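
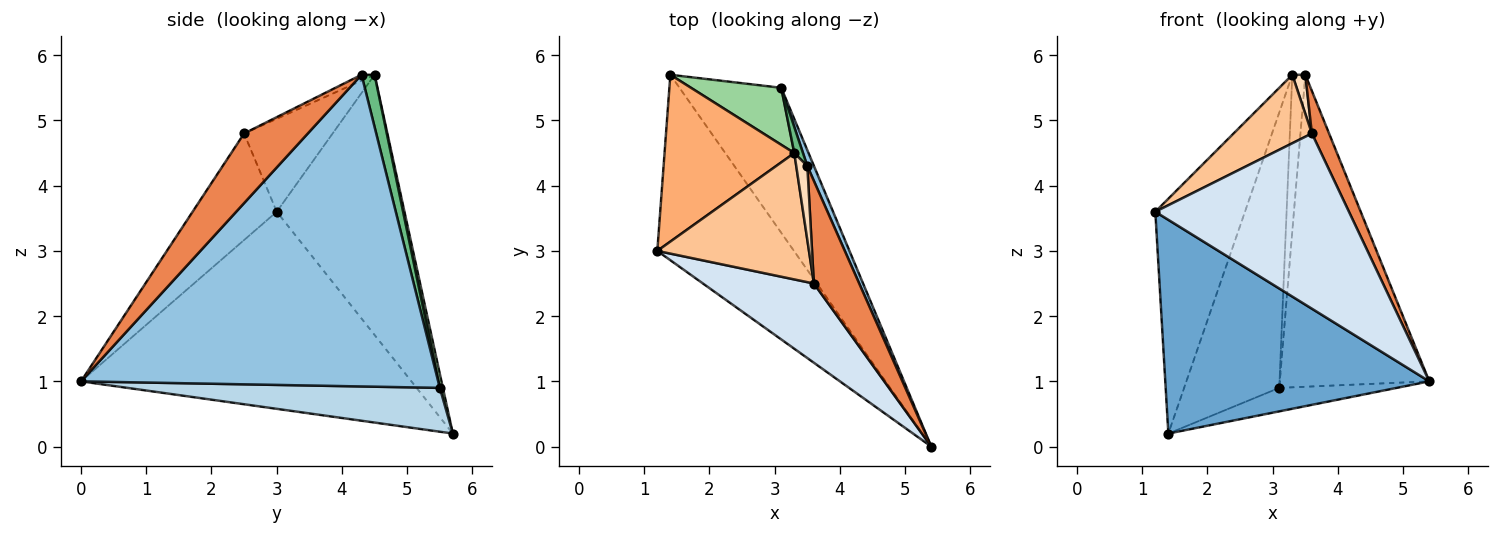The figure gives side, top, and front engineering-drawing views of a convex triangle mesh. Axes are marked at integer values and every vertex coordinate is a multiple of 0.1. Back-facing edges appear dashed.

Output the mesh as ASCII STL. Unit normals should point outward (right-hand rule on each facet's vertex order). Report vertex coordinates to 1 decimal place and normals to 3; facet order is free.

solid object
 facet normal -0.687 -0.549 -0.476
  outer loop
   vertex 1.4 5.7 0.2
   vertex 5.4 0.0 1.0
   vertex 1.2 3.0 3.6
  endloop
 endfacet
 facet normal 0.922 0.386 0.020
  outer loop
   vertex 3.1 5.5 0.9
   vertex 3.5 4.3 5.7
   vertex 5.4 0.0 1.0
  endloop
 endfacet
 facet normal 0.391 0.147 -0.908
  outer loop
   vertex 3.1 5.5 0.9
   vertex 5.4 0.0 1.0
   vertex 1.4 5.7 0.2
  endloop
 endfacet
 facet normal -0.368 -0.847 0.383
  outer loop
   vertex 3.6 2.5 4.8
   vertex 1.2 3.0 3.6
   vertex 5.4 0.0 1.0
  endloop
 endfacet
 facet normal 0.817 -0.221 0.532
  outer loop
   vertex 3.6 2.5 4.8
   vertex 5.4 0.0 1.0
   vertex 3.5 4.3 5.7
  endloop
 endfacet
 facet normal -0.758 0.532 0.378
  outer loop
   vertex 3.3 4.5 5.7
   vertex 1.4 5.7 0.2
   vertex 1.2 3.0 3.6
  endloop
 endfacet
 facet normal -0.474 -0.419 0.774
  outer loop
   vertex 3.3 4.5 5.7
   vertex 1.2 3.0 3.6
   vertex 3.6 2.5 4.8
  endloop
 endfacet
 facet normal -0.424 -0.424 0.800
  outer loop
   vertex 3.3 4.5 5.7
   vertex 3.6 2.5 4.8
   vertex 3.5 4.3 5.7
  endloop
 endfacet
 facet normal 0.702 0.702 0.117
  outer loop
   vertex 3.3 4.5 5.7
   vertex 3.5 4.3 5.7
   vertex 3.1 5.5 0.9
  endloop
 endfacet
 facet normal 0.032 0.979 0.203
  outer loop
   vertex 3.3 4.5 5.7
   vertex 3.1 5.5 0.9
   vertex 1.4 5.7 0.2
  endloop
 endfacet
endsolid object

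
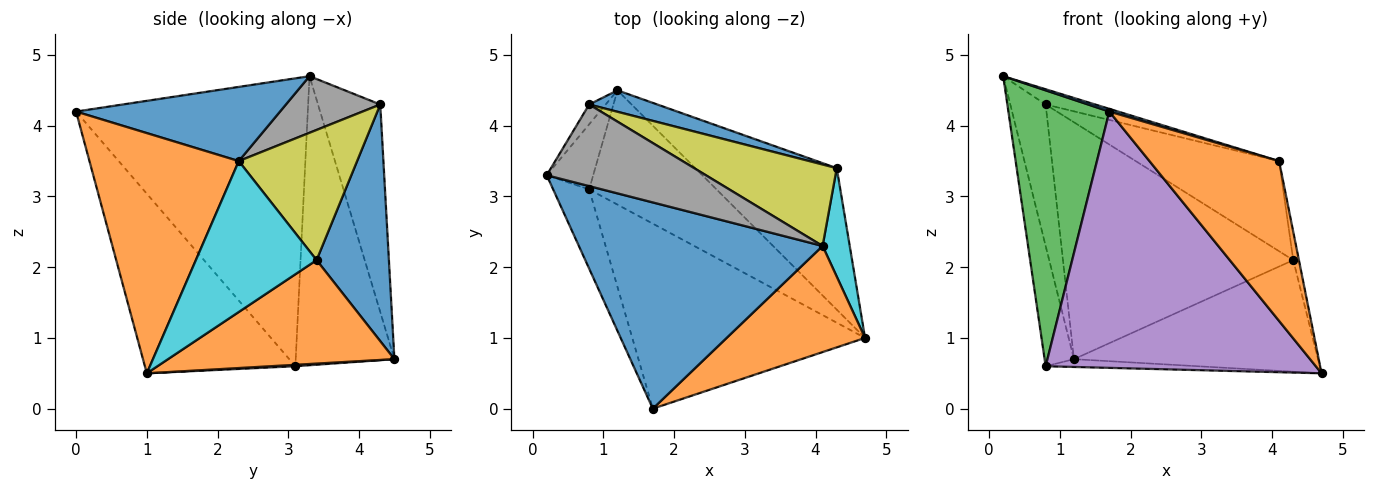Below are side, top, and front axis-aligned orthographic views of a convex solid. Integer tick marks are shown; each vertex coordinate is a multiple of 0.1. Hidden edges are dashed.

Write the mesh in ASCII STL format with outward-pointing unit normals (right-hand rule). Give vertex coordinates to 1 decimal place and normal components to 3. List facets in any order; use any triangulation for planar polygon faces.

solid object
 facet normal 0.291 -0.013 0.957
  outer loop
   vertex 4.1 2.3 3.5
   vertex 0.2 3.3 4.7
   vertex 1.7 0.0 4.2
  endloop
 endfacet
 facet normal 0.692 -0.601 0.399
  outer loop
   vertex 4.1 2.3 3.5
   vertex 1.7 0.0 4.2
   vertex 4.7 1.0 0.5
  endloop
 endfacet
 facet normal -0.911 -0.397 -0.114
  outer loop
   vertex 0.8 3.1 0.6
   vertex 1.7 0.0 4.2
   vertex 0.2 3.3 4.7
  endloop
 endfacet
 facet normal -0.947 0.282 -0.152
  outer loop
   vertex 0.8 3.1 0.6
   vertex 0.2 3.3 4.7
   vertex 1.2 4.5 0.7
  endloop
 endfacet
 facet normal -0.412 -0.739 -0.533
  outer loop
   vertex 0.8 3.1 0.6
   vertex 4.7 1.0 0.5
   vertex 1.7 0.0 4.2
  endloop
 endfacet
 facet normal 0.011 0.068 -0.998
  outer loop
   vertex 0.8 3.1 0.6
   vertex 1.2 4.5 0.7
   vertex 4.7 1.0 0.5
  endloop
 endfacet
 facet normal -0.867 0.493 -0.069
  outer loop
   vertex 0.8 4.3 4.3
   vertex 1.2 4.5 0.7
   vertex 0.2 3.3 4.7
  endloop
 endfacet
 facet normal 0.330 0.173 0.928
  outer loop
   vertex 0.8 4.3 4.3
   vertex 0.2 3.3 4.7
   vertex 4.1 2.3 3.5
  endloop
 endfacet
 facet normal 0.522 0.633 0.572
  outer loop
   vertex 4.3 3.4 2.1
   vertex 0.8 4.3 4.3
   vertex 4.1 2.3 3.5
  endloop
 endfacet
 facet normal 0.983 0.046 0.177
  outer loop
   vertex 4.3 3.4 2.1
   vertex 4.1 2.3 3.5
   vertex 4.7 1.0 0.5
  endloop
 endfacet
 facet normal 0.298 0.951 0.086
  outer loop
   vertex 4.3 3.4 2.1
   vertex 1.2 4.5 0.7
   vertex 0.8 4.3 4.3
  endloop
 endfacet
 facet normal 0.498 0.537 -0.681
  outer loop
   vertex 4.3 3.4 2.1
   vertex 4.7 1.0 0.5
   vertex 1.2 4.5 0.7
  endloop
 endfacet
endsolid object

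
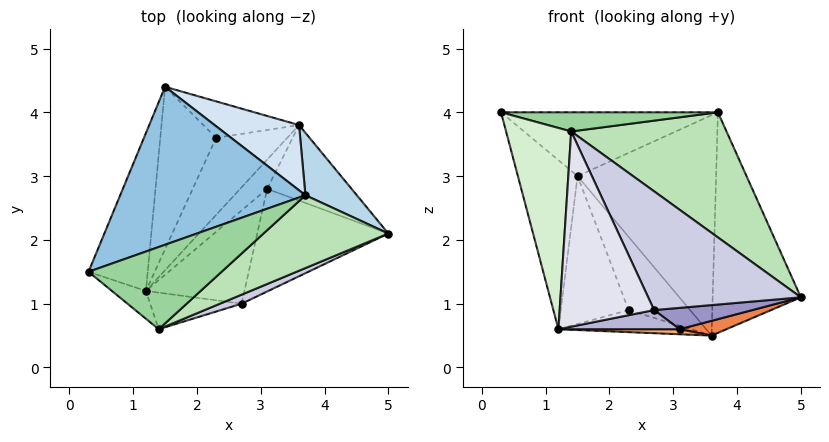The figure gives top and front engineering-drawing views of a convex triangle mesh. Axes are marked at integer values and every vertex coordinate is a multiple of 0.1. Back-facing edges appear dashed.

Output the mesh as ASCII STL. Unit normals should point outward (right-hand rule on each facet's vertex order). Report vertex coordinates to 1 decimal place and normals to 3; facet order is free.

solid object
 facet normal -0.919 0.288 -0.269
  outer loop
   vertex 1.2 1.2 0.6
   vertex 0.3 1.5 4.0
   vertex 1.5 4.4 3.0
  endloop
 endfacet
 facet normal -0.131 0.371 0.919
  outer loop
   vertex 3.7 2.7 4.0
   vertex 1.5 4.4 3.0
   vertex 0.3 1.5 4.0
  endloop
 endfacet
 facet normal 0.725 0.663 0.188
  outer loop
   vertex 3.7 2.7 4.0
   vertex 5.0 2.1 1.1
   vertex 3.6 3.8 0.5
  endloop
 endfacet
 facet normal 0.522 0.818 0.242
  outer loop
   vertex 3.7 2.7 4.0
   vertex 3.6 3.8 0.5
   vertex 1.5 4.4 3.0
  endloop
 endfacet
 facet normal 0.184 -0.189 -0.965
  outer loop
   vertex 3.1 2.8 0.6
   vertex 3.6 3.8 0.5
   vertex 5.0 2.1 1.1
  endloop
 endfacet
 facet normal 0.142 -0.168 -0.975
  outer loop
   vertex 3.1 2.8 0.6
   vertex 1.2 1.2 0.6
   vertex 3.6 3.8 0.5
  endloop
 endfacet
 facet normal -0.265 0.863 -0.430
  outer loop
   vertex 2.3 3.6 0.9
   vertex 1.5 4.4 3.0
   vertex 3.6 3.8 0.5
  endloop
 endfacet
 facet normal -0.785 0.417 -0.458
  outer loop
   vertex 2.3 3.6 0.9
   vertex 1.2 1.2 0.6
   vertex 1.5 4.4 3.0
  endloop
 endfacet
 facet normal -0.320 0.261 -0.911
  outer loop
   vertex 2.3 3.6 0.9
   vertex 3.6 3.8 0.5
   vertex 1.2 1.2 0.6
  endloop
 endfacet
 facet normal 0.080 -0.226 0.971
  outer loop
   vertex 1.4 0.6 3.7
   vertex 3.7 2.7 4.0
   vertex 0.3 1.5 4.0
  endloop
 endfacet
 facet normal 0.586 -0.700 0.408
  outer loop
   vertex 1.4 0.6 3.7
   vertex 5.0 2.1 1.1
   vertex 3.7 2.7 4.0
  endloop
 endfacet
 facet normal -0.647 -0.756 -0.105
  outer loop
   vertex 1.4 0.6 3.7
   vertex 0.3 1.5 4.0
   vertex 1.2 1.2 0.6
  endloop
 endfacet
 facet normal 0.180 -0.200 -0.963
  outer loop
   vertex 2.7 1.0 0.9
   vertex 3.1 2.8 0.6
   vertex 5.0 2.1 1.1
  endloop
 endfacet
 facet normal 0.167 -0.198 -0.966
  outer loop
   vertex 2.7 1.0 0.9
   vertex 1.2 1.2 0.6
   vertex 3.1 2.8 0.6
  endloop
 endfacet
 facet normal 0.426 -0.902 0.069
  outer loop
   vertex 2.7 1.0 0.9
   vertex 5.0 2.1 1.1
   vertex 1.4 0.6 3.7
  endloop
 endfacet
 facet normal -0.094 -0.979 -0.183
  outer loop
   vertex 2.7 1.0 0.9
   vertex 1.4 0.6 3.7
   vertex 1.2 1.2 0.6
  endloop
 endfacet
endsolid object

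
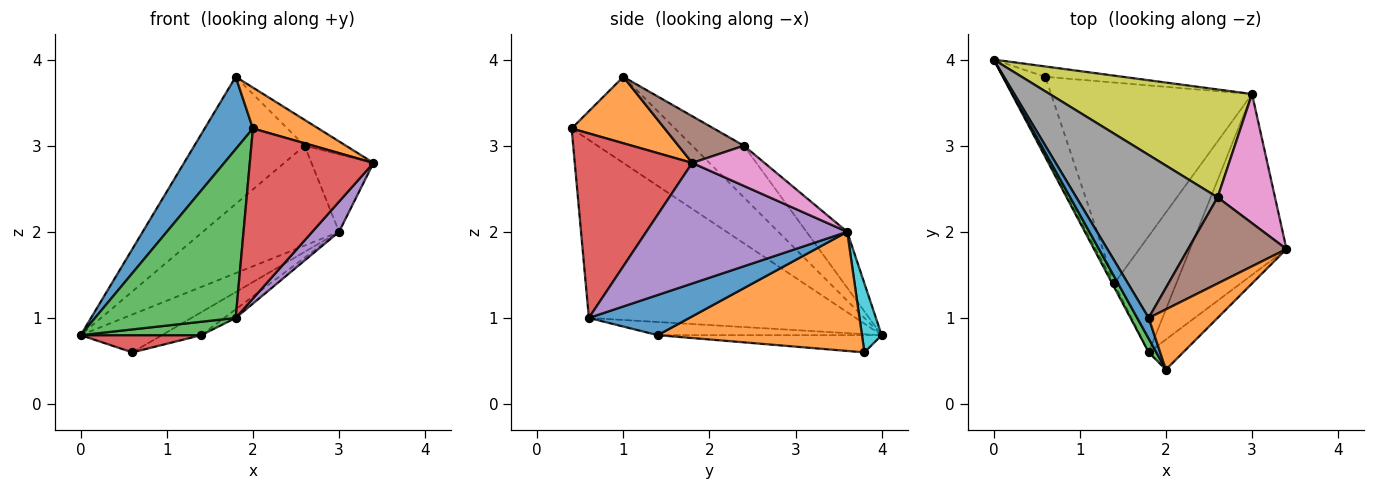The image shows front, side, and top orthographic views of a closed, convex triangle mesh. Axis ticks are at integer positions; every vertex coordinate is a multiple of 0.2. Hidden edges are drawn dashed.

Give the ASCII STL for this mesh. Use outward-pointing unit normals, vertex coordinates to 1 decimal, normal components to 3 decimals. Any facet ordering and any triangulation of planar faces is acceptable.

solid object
 facet normal -0.900 -0.420 0.120
  outer loop
   vertex 1.8 1.0 3.8
   vertex 0.0 4.0 0.8
   vertex 2.0 0.4 3.2
  endloop
 endfacet
 facet normal 0.624 -0.439 0.647
  outer loop
   vertex 1.8 1.0 3.8
   vertex 2.0 0.4 3.2
   vertex 3.4 1.8 2.8
  endloop
 endfacet
 facet normal -0.884 -0.466 0.038
  outer loop
   vertex 1.8 0.6 1.0
   vertex 2.0 0.4 3.2
   vertex 0.0 4.0 0.8
  endloop
 endfacet
 facet normal 0.683 -0.719 -0.127
  outer loop
   vertex 1.8 0.6 1.0
   vertex 3.4 1.8 2.8
   vertex 2.0 0.4 3.2
  endloop
 endfacet
 facet normal 0.777 -0.104 -0.621
  outer loop
   vertex 3.0 3.6 2.0
   vertex 3.4 1.8 2.8
   vertex 1.8 0.6 1.0
  endloop
 endfacet
 facet normal 0.414 0.262 0.872
  outer loop
   vertex 2.6 2.4 3.0
   vertex 1.8 1.0 3.8
   vertex 3.4 1.8 2.8
  endloop
 endfacet
 facet normal 0.515 0.441 0.735
  outer loop
   vertex 2.6 2.4 3.0
   vertex 3.4 1.8 2.8
   vertex 3.0 3.6 2.0
  endloop
 endfacet
 facet normal -0.277 0.591 0.757
  outer loop
   vertex 2.6 2.4 3.0
   vertex 0.0 4.0 0.8
   vertex 1.8 1.0 3.8
  endloop
 endfacet
 facet normal -0.199 0.666 0.719
  outer loop
   vertex 2.6 2.4 3.0
   vertex 3.0 3.6 2.0
   vertex 0.0 4.0 0.8
  endloop
 endfacet
 facet normal 0.228 0.939 -0.256
  outer loop
   vertex 0.6 3.8 0.6
   vertex 0.0 4.0 0.8
   vertex 3.0 3.6 2.0
  endloop
 endfacet
 facet normal 0.543 0.062 -0.838
  outer loop
   vertex 1.4 1.4 0.8
   vertex 3.0 3.6 2.0
   vertex 1.8 0.6 1.0
  endloop
 endfacet
 facet normal 0.508 0.098 -0.856
  outer loop
   vertex 1.4 1.4 0.8
   vertex 0.6 3.8 0.6
   vertex 3.0 3.6 2.0
  endloop
 endfacet
 facet normal -0.873 -0.470 -0.134
  outer loop
   vertex 1.4 1.4 0.8
   vertex 1.8 0.6 1.0
   vertex 0.0 4.0 0.8
  endloop
 endfacet
 facet normal -0.369 -0.199 -0.908
  outer loop
   vertex 1.4 1.4 0.8
   vertex 0.0 4.0 0.8
   vertex 0.6 3.8 0.6
  endloop
 endfacet
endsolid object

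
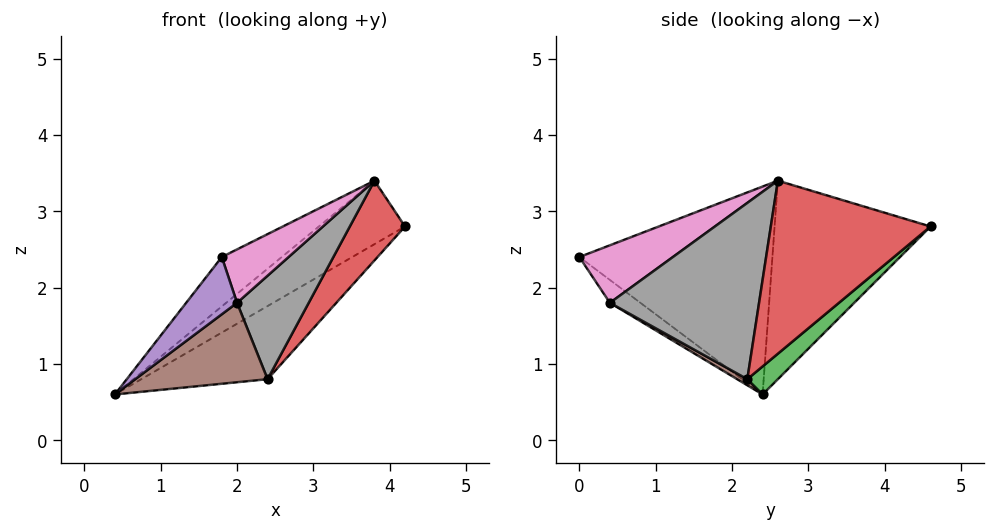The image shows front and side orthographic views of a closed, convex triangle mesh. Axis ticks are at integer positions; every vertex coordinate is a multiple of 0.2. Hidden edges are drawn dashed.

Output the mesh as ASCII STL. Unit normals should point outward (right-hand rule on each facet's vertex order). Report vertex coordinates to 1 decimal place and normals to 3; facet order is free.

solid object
 facet normal -0.610 0.337 0.717
  outer loop
   vertex 3.8 2.6 3.4
   vertex 4.2 4.6 2.8
   vertex 0.4 2.4 0.6
  endloop
 endfacet
 facet normal -0.630 0.196 0.751
  outer loop
   vertex 3.8 2.6 3.4
   vertex 0.4 2.4 0.6
   vertex 1.8 0.0 2.4
  endloop
 endfacet
 facet normal 0.138 0.571 -0.809
  outer loop
   vertex 2.4 2.2 0.8
   vertex 0.4 2.4 0.6
   vertex 4.2 4.6 2.8
  endloop
 endfacet
 facet normal 0.859 -0.297 -0.417
  outer loop
   vertex 2.4 2.2 0.8
   vertex 4.2 4.6 2.8
   vertex 3.8 2.6 3.4
  endloop
 endfacet
 facet normal -0.413 -0.688 -0.596
  outer loop
   vertex 2.0 0.4 1.8
   vertex 1.8 0.0 2.4
   vertex 0.4 2.4 0.6
  endloop
 endfacet
 facet normal 0.038 -0.492 -0.870
  outer loop
   vertex 2.0 0.4 1.8
   vertex 0.4 2.4 0.6
   vertex 2.4 2.2 0.8
  endloop
 endfacet
 facet normal 0.808 -0.577 -0.115
  outer loop
   vertex 2.0 0.4 1.8
   vertex 3.8 2.6 3.4
   vertex 1.8 0.0 2.4
  endloop
 endfacet
 facet normal 0.831 -0.399 -0.386
  outer loop
   vertex 2.0 0.4 1.8
   vertex 2.4 2.2 0.8
   vertex 3.8 2.6 3.4
  endloop
 endfacet
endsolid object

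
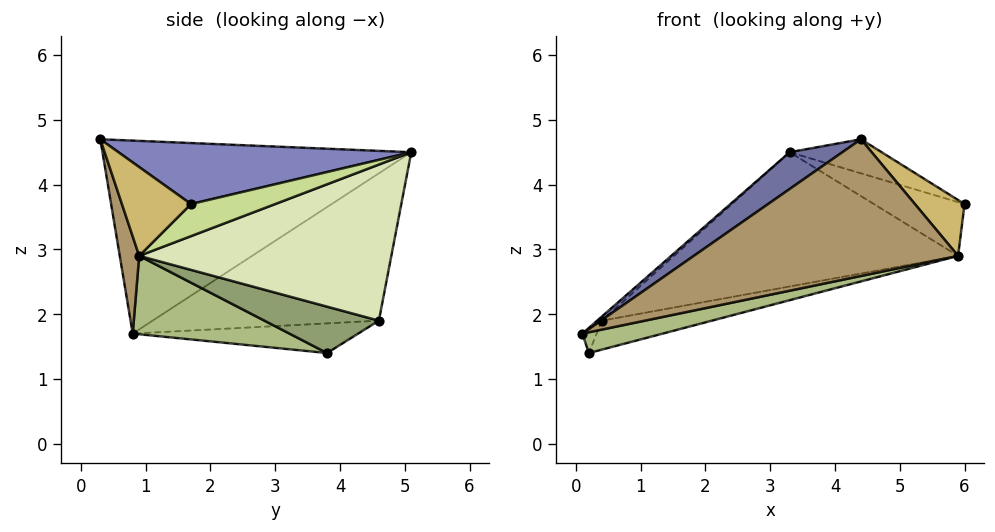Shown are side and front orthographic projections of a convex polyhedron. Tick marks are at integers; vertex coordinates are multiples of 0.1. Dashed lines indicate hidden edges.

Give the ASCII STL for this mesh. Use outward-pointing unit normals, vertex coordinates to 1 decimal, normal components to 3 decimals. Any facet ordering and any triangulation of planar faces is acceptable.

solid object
 facet normal -0.577 -0.098 0.811
  outer loop
   vertex 4.4 0.3 4.7
   vertex 3.3 5.1 4.5
   vertex 0.1 0.8 1.7
  endloop
 endfacet
 facet normal 0.436 0.137 0.889
  outer loop
   vertex 4.4 0.3 4.7
   vertex 6.0 1.7 3.7
   vertex 3.3 5.1 4.5
  endloop
 endfacet
 facet normal -0.669 0.014 0.743
  outer loop
   vertex 0.4 4.6 1.9
   vertex 0.1 0.8 1.7
   vertex 3.3 5.1 4.5
  endloop
 endfacet
 facet normal -0.956 0.060 0.286
  outer loop
   vertex 0.4 4.6 1.9
   vertex 0.2 3.8 1.4
   vertex 0.1 0.8 1.7
  endloop
 endfacet
 facet normal 0.419 0.403 -0.813
  outer loop
   vertex 5.9 0.9 2.9
   vertex 0.2 3.8 1.4
   vertex 0.4 4.6 1.9
  endloop
 endfacet
 facet normal 0.203 -0.104 -0.974
  outer loop
   vertex 5.9 0.9 2.9
   vertex 0.1 0.8 1.7
   vertex 0.2 3.8 1.4
  endloop
 endfacet
 facet normal 0.527 0.567 -0.633
  outer loop
   vertex 5.9 0.9 2.9
   vertex 3.3 5.1 4.5
   vertex 6.0 1.7 3.7
  endloop
 endfacet
 facet normal 0.497 0.560 -0.662
  outer loop
   vertex 5.9 0.9 2.9
   vertex 0.4 4.6 1.9
   vertex 3.3 5.1 4.5
  endloop
 endfacet
 facet normal 0.071 -0.963 -0.262
  outer loop
   vertex 5.9 0.9 2.9
   vertex 4.4 0.3 4.7
   vertex 0.1 0.8 1.7
  endloop
 endfacet
 facet normal 0.731 -0.526 0.434
  outer loop
   vertex 5.9 0.9 2.9
   vertex 6.0 1.7 3.7
   vertex 4.4 0.3 4.7
  endloop
 endfacet
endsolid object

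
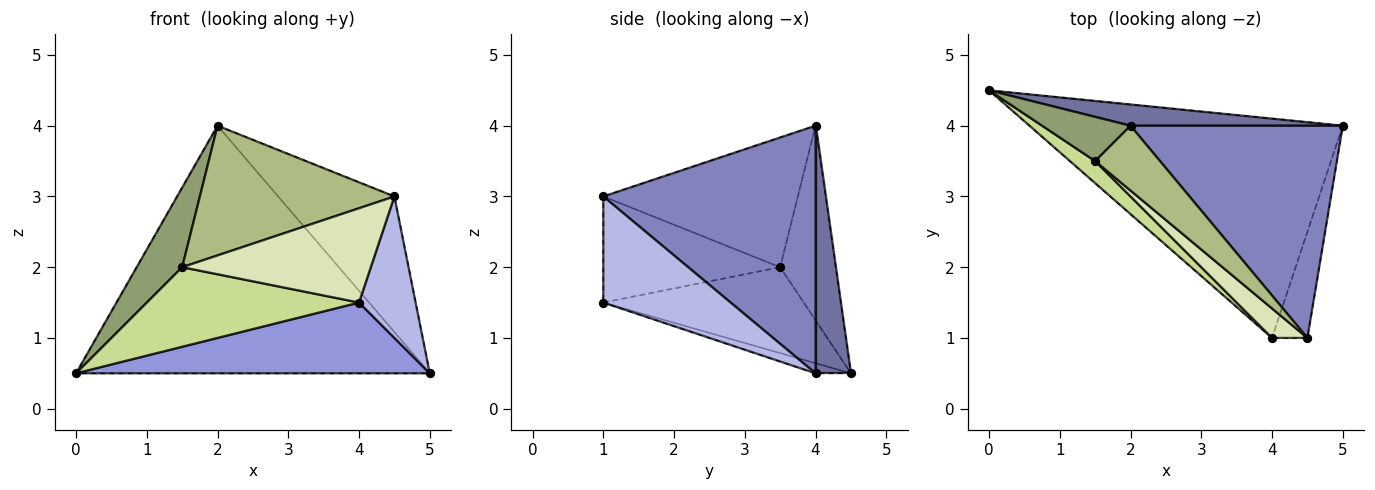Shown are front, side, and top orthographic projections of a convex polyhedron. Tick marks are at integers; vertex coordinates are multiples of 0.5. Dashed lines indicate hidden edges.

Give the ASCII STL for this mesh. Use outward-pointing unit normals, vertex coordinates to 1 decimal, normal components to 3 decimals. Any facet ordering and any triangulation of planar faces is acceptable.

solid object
 facet normal 0.099 0.991 0.085
  outer loop
   vertex 2.0 4.0 4.0
   vertex 5.0 4.0 0.5
   vertex 0.0 4.5 0.5
  endloop
 endfacet
 facet normal 0.701 0.384 0.601
  outer loop
   vertex 2.0 4.0 4.0
   vertex 4.5 1.0 3.0
   vertex 5.0 4.0 0.5
  endloop
 endfacet
 facet normal -0.031 -0.307 -0.951
  outer loop
   vertex 4.0 1.0 1.5
   vertex 0.0 4.5 0.5
   vertex 5.0 4.0 0.5
  endloop
 endfacet
 facet normal 0.874 -0.389 -0.291
  outer loop
   vertex 4.0 1.0 1.5
   vertex 5.0 4.0 0.5
   vertex 4.5 1.0 3.0
  endloop
 endfacet
 facet normal -0.730 -0.597 0.332
  outer loop
   vertex 1.5 3.5 2.0
   vertex 2.0 4.0 4.0
   vertex 0.0 4.5 0.5
  endloop
 endfacet
 facet normal -0.667 -0.667 0.333
  outer loop
   vertex 1.5 3.5 2.0
   vertex 4.5 1.0 3.0
   vertex 2.0 4.0 4.0
  endloop
 endfacet
 facet normal -0.673 -0.713 0.198
  outer loop
   vertex 1.5 3.5 2.0
   vertex 0.0 4.5 0.5
   vertex 4.0 1.0 1.5
  endloop
 endfacet
 facet normal -0.667 -0.711 0.222
  outer loop
   vertex 1.5 3.5 2.0
   vertex 4.0 1.0 1.5
   vertex 4.5 1.0 3.0
  endloop
 endfacet
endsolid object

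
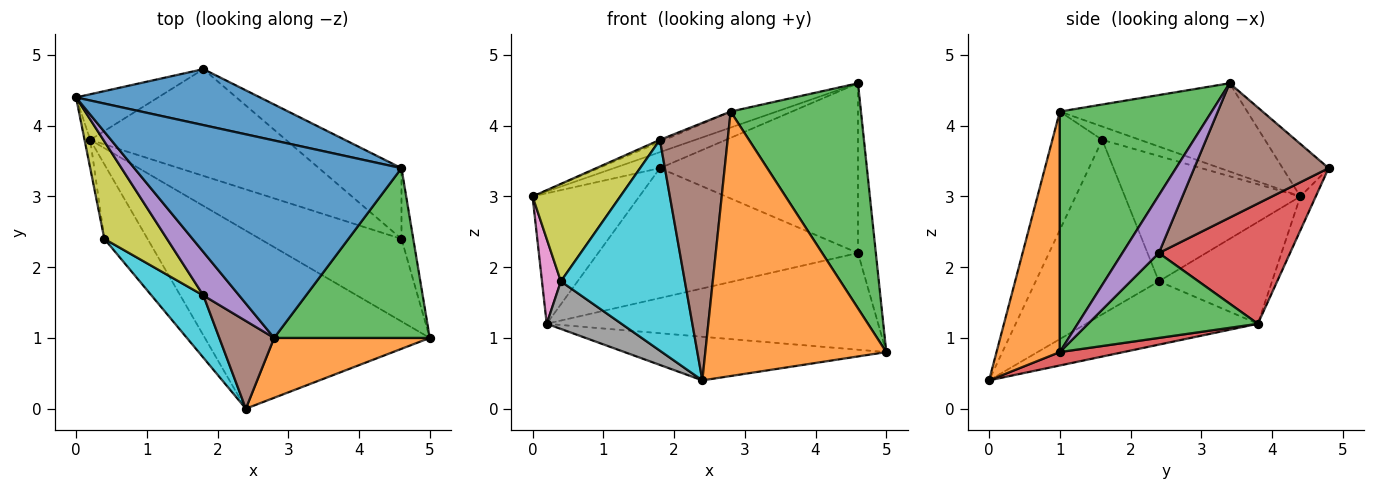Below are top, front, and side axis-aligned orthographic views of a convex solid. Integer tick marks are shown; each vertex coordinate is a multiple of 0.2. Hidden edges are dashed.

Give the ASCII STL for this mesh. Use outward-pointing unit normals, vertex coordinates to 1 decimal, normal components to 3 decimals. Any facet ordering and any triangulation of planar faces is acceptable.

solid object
 facet normal -0.313 0.077 0.947
  outer loop
   vertex 2.8 1.0 4.2
   vertex 4.6 3.4 4.6
   vertex 0.0 4.4 3.0
  endloop
 endfacet
 facet normal 0.323 -0.923 0.209
  outer loop
   vertex 2.8 1.0 4.2
   vertex 2.4 0.0 0.4
   vertex 5.0 1.0 0.8
  endloop
 endfacet
 facet normal 0.681 -0.584 0.441
  outer loop
   vertex 2.8 1.0 4.2
   vertex 5.0 1.0 0.8
   vertex 4.6 3.4 4.6
  endloop
 endfacet
 facet normal 0.058 0.238 -0.970
  outer loop
   vertex 0.2 3.8 1.2
   vertex 5.0 1.0 0.8
   vertex 2.4 0.0 0.4
  endloop
 endfacet
 facet normal -0.348 0.044 0.936
  outer loop
   vertex 1.8 1.6 3.8
   vertex 2.8 1.0 4.2
   vertex 0.0 4.4 3.0
  endloop
 endfacet
 facet normal -0.572 -0.777 0.265
  outer loop
   vertex 1.8 1.6 3.8
   vertex 2.4 0.0 0.4
   vertex 2.8 1.0 4.2
  endloop
 endfacet
 facet normal -0.985 -0.164 -0.055
  outer loop
   vertex 0.4 2.4 1.8
   vertex 0.0 4.4 3.0
   vertex 0.2 3.8 1.2
  endloop
 endfacet
 facet normal -0.777 -0.338 -0.530
  outer loop
   vertex 0.4 2.4 1.8
   vertex 0.2 3.8 1.2
   vertex 2.4 0.0 0.4
  endloop
 endfacet
 facet normal -0.816 -0.408 0.408
  outer loop
   vertex 0.4 2.4 1.8
   vertex 1.8 1.6 3.8
   vertex 0.0 4.4 3.0
  endloop
 endfacet
 facet normal -0.690 -0.694 0.205
  outer loop
   vertex 0.4 2.4 1.8
   vertex 2.4 0.0 0.4
   vertex 1.8 1.6 3.8
  endloop
 endfacet
 facet normal -0.265 0.265 0.927
  outer loop
   vertex 1.8 4.8 3.4
   vertex 0.0 4.4 3.0
   vertex 4.6 3.4 4.6
  endloop
 endfacet
 facet normal -0.135 0.935 -0.327
  outer loop
   vertex 1.8 4.8 3.4
   vertex 0.2 3.8 1.2
   vertex 0.0 4.4 3.0
  endloop
 endfacet
 facet normal 0.363 0.709 -0.605
  outer loop
   vertex 4.6 2.4 2.2
   vertex 5.0 1.0 0.8
   vertex 0.2 3.8 1.2
  endloop
 endfacet
 facet normal 0.363 0.720 -0.591
  outer loop
   vertex 4.6 2.4 2.2
   vertex 0.2 3.8 1.2
   vertex 1.8 4.8 3.4
  endloop
 endfacet
 facet normal 0.883 0.433 -0.180
  outer loop
   vertex 4.6 2.4 2.2
   vertex 4.6 3.4 4.6
   vertex 5.0 1.0 0.8
  endloop
 endfacet
 facet normal 0.531 0.782 -0.326
  outer loop
   vertex 4.6 2.4 2.2
   vertex 1.8 4.8 3.4
   vertex 4.6 3.4 4.6
  endloop
 endfacet
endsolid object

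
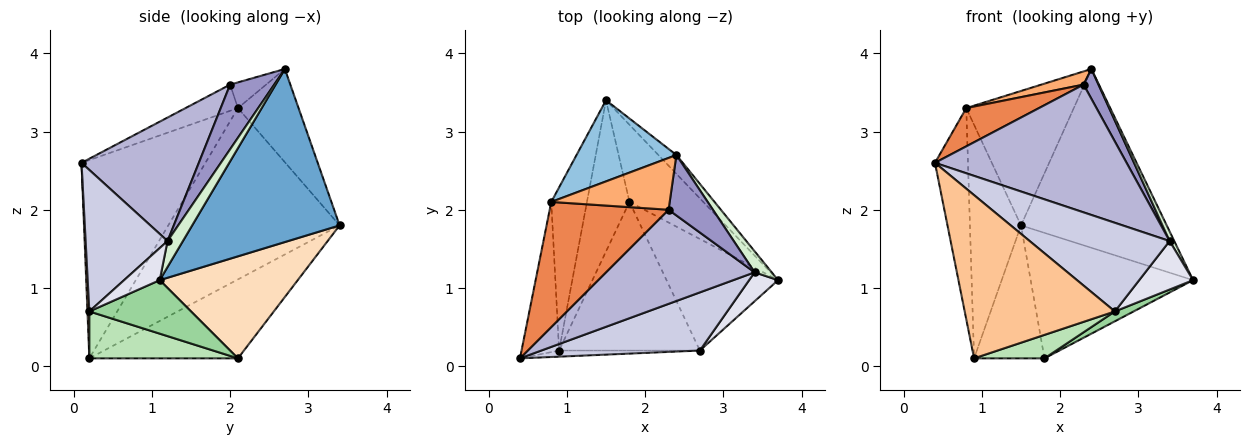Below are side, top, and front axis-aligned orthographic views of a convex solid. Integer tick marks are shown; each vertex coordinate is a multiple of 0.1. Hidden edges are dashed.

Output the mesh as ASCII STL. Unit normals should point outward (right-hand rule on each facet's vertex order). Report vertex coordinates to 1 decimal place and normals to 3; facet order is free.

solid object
 facet normal 0.709 0.701 -0.074
  outer loop
   vertex 2.4 2.7 3.8
   vertex 3.7 1.1 1.1
   vertex 1.5 3.4 1.8
  endloop
 endfacet
 facet normal -0.435 0.771 0.465
  outer loop
   vertex 0.8 2.1 3.3
   vertex 2.4 2.7 3.8
   vertex 1.5 3.4 1.8
  endloop
 endfacet
 facet normal -0.951 0.253 -0.180
  outer loop
   vertex 0.8 2.1 3.3
   vertex 0.9 0.2 0.1
   vertex 0.4 0.1 2.6
  endloop
 endfacet
 facet normal -0.940 0.280 -0.196
  outer loop
   vertex 0.8 2.1 3.3
   vertex 1.5 3.4 1.8
   vertex 0.9 0.2 0.1
  endloop
 endfacet
 facet normal -0.206 -0.286 0.936
  outer loop
   vertex 0.8 2.1 3.3
   vertex 0.4 0.1 2.6
   vertex 2.3 2.0 3.6
  endloop
 endfacet
 facet normal -0.206 -0.242 0.948
  outer loop
   vertex 0.8 2.1 3.3
   vertex 2.3 2.0 3.6
   vertex 2.4 2.7 3.8
  endloop
 endfacet
 facet normal 0.012 -0.999 -0.037
  outer loop
   vertex 2.7 0.2 0.7
   vertex 0.4 0.1 2.6
   vertex 0.9 0.2 0.1
  endloop
 endfacet
 facet normal 0.586 0.690 -0.424
  outer loop
   vertex 1.8 2.1 0.1
   vertex 1.5 3.4 1.8
   vertex 3.7 1.1 1.1
  endloop
 endfacet
 facet normal -0.813 0.385 -0.438
  outer loop
   vertex 1.8 2.1 0.1
   vertex 0.9 0.2 0.1
   vertex 1.5 3.4 1.8
  endloop
 endfacet
 facet normal 0.431 -0.080 -0.899
  outer loop
   vertex 1.8 2.1 0.1
   vertex 3.7 1.1 1.1
   vertex 2.7 0.2 0.7
  endloop
 endfacet
 facet normal 0.313 -0.148 -0.938
  outer loop
   vertex 1.8 2.1 0.1
   vertex 2.7 0.2 0.7
   vertex 0.9 0.2 0.1
  endloop
 endfacet
 facet normal 0.809 -0.244 0.534
  outer loop
   vertex 3.4 1.2 1.6
   vertex 3.7 1.1 1.1
   vertex 2.4 2.7 3.8
  endloop
 endfacet
 facet normal 0.794 -0.269 0.545
  outer loop
   vertex 3.4 1.2 1.6
   vertex 2.4 2.7 3.8
   vertex 2.3 2.0 3.6
  endloop
 endfacet
 facet normal 0.442 -0.722 0.532
  outer loop
   vertex 3.4 1.2 1.6
   vertex 2.3 2.0 3.6
   vertex 0.4 0.1 2.6
  endloop
 endfacet
 facet normal 0.440 -0.751 0.493
  outer loop
   vertex 3.4 1.2 1.6
   vertex 0.4 0.1 2.6
   vertex 2.7 0.2 0.7
  endloop
 endfacet
 facet normal 0.494 -0.747 0.446
  outer loop
   vertex 3.4 1.2 1.6
   vertex 2.7 0.2 0.7
   vertex 3.7 1.1 1.1
  endloop
 endfacet
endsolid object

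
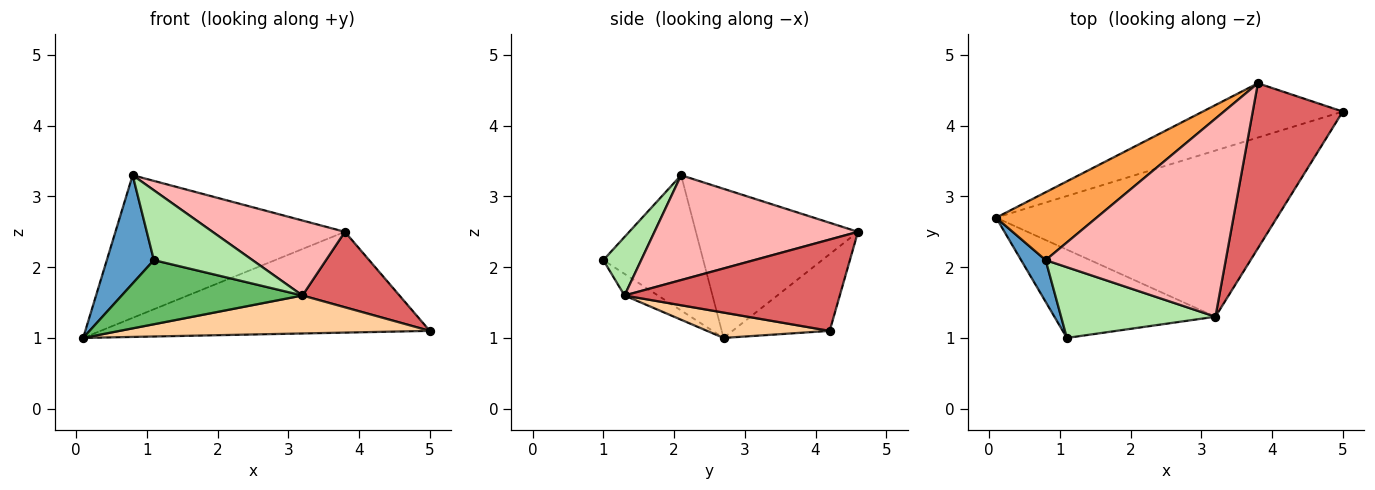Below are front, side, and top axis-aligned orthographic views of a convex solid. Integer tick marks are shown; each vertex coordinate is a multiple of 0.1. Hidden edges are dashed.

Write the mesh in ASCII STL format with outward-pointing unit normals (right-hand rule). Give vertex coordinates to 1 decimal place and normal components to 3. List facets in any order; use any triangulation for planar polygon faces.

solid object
 facet normal -0.893 -0.420 0.162
  outer loop
   vertex 0.8 2.1 3.3
   vertex 0.1 2.7 1.0
   vertex 1.1 1.0 2.1
  endloop
 endfacet
 facet normal -0.251 0.852 -0.459
  outer loop
   vertex 3.8 4.6 2.5
   vertex 5.0 4.2 1.1
   vertex 0.1 2.7 1.0
  endloop
 endfacet
 facet normal -0.538 0.761 0.362
  outer loop
   vertex 3.8 4.6 2.5
   vertex 0.1 2.7 1.0
   vertex 0.8 2.1 3.3
  endloop
 endfacet
 facet normal 0.088 -0.222 -0.971
  outer loop
   vertex 3.2 1.3 1.6
   vertex 0.1 2.7 1.0
   vertex 5.0 4.2 1.1
  endloop
 endfacet
 facet normal -0.108 -0.584 -0.804
  outer loop
   vertex 3.2 1.3 1.6
   vertex 1.1 1.0 2.1
   vertex 0.1 2.7 1.0
  endloop
 endfacet
 facet normal 0.260 -0.678 0.687
  outer loop
   vertex 3.2 1.3 1.6
   vertex 0.8 2.1 3.3
   vertex 1.1 1.0 2.1
  endloop
 endfacet
 facet normal 0.678 -0.306 0.668
  outer loop
   vertex 3.2 1.3 1.6
   vertex 5.0 4.2 1.1
   vertex 3.8 4.6 2.5
  endloop
 endfacet
 facet normal 0.478 -0.311 0.821
  outer loop
   vertex 3.2 1.3 1.6
   vertex 3.8 4.6 2.5
   vertex 0.8 2.1 3.3
  endloop
 endfacet
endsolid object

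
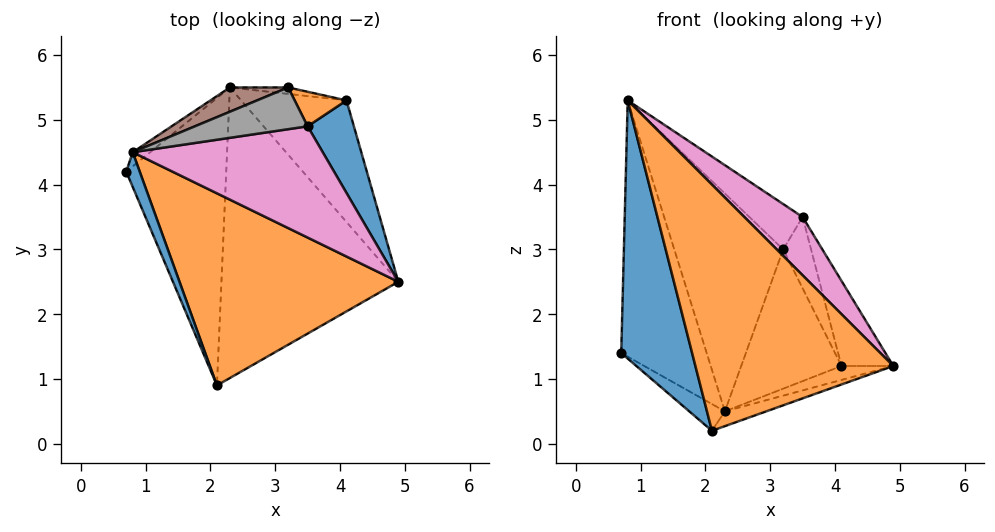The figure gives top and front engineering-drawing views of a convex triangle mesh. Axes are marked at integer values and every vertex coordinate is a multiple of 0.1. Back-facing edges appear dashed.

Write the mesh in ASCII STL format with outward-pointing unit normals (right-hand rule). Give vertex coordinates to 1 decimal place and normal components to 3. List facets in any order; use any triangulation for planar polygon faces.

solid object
 facet normal -0.912 -0.407 0.055
  outer loop
   vertex 0.8 4.5 5.3
   vertex 0.7 4.2 1.4
   vertex 2.1 0.9 0.2
  endloop
 endfacet
 facet normal 0.225 -0.768 0.600
  outer loop
   vertex 0.8 4.5 5.3
   vertex 2.1 0.9 0.2
   vertex 4.9 2.5 1.2
  endloop
 endfacet
 facet normal -0.536 0.078 -0.840
  outer loop
   vertex 2.3 5.5 0.5
   vertex 2.1 0.9 0.2
   vertex 0.7 4.2 1.4
  endloop
 endfacet
 facet normal 0.311 0.048 -0.949
  outer loop
   vertex 2.3 5.5 0.5
   vertex 4.9 2.5 1.2
   vertex 2.1 0.9 0.2
  endloop
 endfacet
 facet normal -0.644 0.764 -0.042
  outer loop
   vertex 2.3 5.5 0.5
   vertex 0.7 4.2 1.4
   vertex 0.8 4.5 5.3
  endloop
 endfacet
 facet normal -0.294 0.950 0.106
  outer loop
   vertex 2.3 5.5 0.5
   vertex 0.8 4.5 5.3
   vertex 3.2 5.5 3.0
  endloop
 endfacet
 facet normal 0.550 -0.388 0.739
  outer loop
   vertex 3.5 4.9 3.5
   vertex 0.8 4.5 5.3
   vertex 4.9 2.5 1.2
  endloop
 endfacet
 facet normal 0.324 0.696 0.641
  outer loop
   vertex 3.5 4.9 3.5
   vertex 3.2 5.5 3.0
   vertex 0.8 4.5 5.3
  endloop
 endfacet
 facet normal 0.371 0.106 -0.923
  outer loop
   vertex 4.1 5.3 1.2
   vertex 4.9 2.5 1.2
   vertex 2.3 5.5 0.5
  endloop
 endfacet
 facet normal 0.128 0.991 -0.046
  outer loop
   vertex 4.1 5.3 1.2
   vertex 2.3 5.5 0.5
   vertex 3.2 5.5 3.0
  endloop
 endfacet
 facet normal 0.921 0.263 0.286
  outer loop
   vertex 4.1 5.3 1.2
   vertex 3.5 4.9 3.5
   vertex 4.9 2.5 1.2
  endloop
 endfacet
 facet normal 0.731 0.614 0.298
  outer loop
   vertex 4.1 5.3 1.2
   vertex 3.2 5.5 3.0
   vertex 3.5 4.9 3.5
  endloop
 endfacet
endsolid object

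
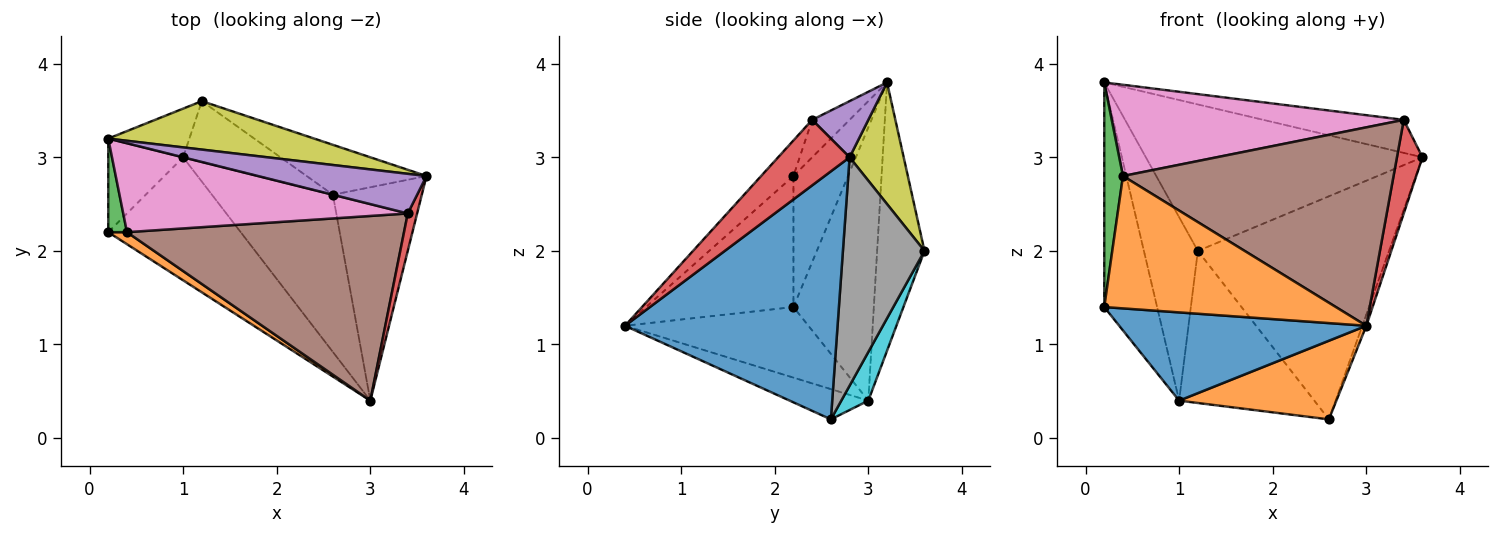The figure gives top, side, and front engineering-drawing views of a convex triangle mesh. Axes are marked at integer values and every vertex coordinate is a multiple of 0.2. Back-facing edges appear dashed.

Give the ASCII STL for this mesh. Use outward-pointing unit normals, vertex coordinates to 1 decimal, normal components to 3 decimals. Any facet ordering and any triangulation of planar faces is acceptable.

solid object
 facet normal 0.941 0.018 -0.337
  outer loop
   vertex 2.6 2.6 0.2
   vertex 3.6 2.8 3.0
   vertex 3.0 0.4 1.2
  endloop
 endfacet
 facet normal -0.535 -0.841 0.076
  outer loop
   vertex 0.4 2.2 2.8
   vertex 0.2 2.2 1.4
   vertex 3.0 0.4 1.2
  endloop
 endfacet
 facet normal -0.937 -0.321 0.134
  outer loop
   vertex 0.4 2.2 2.8
   vertex 0.2 3.2 3.8
   vertex 0.2 2.2 1.4
  endloop
 endfacet
 facet normal 0.933 -0.333 0.133
  outer loop
   vertex 3.4 2.4 3.4
   vertex 3.0 0.4 1.2
   vertex 3.6 2.8 3.0
  endloop
 endfacet
 facet normal 0.248 0.620 0.744
  outer loop
   vertex 3.4 2.4 3.4
   vertex 3.6 2.8 3.0
   vertex 0.2 3.2 3.8
  endloop
 endfacet
 facet normal -0.087 -0.729 0.679
  outer loop
   vertex 3.4 2.4 3.4
   vertex 0.4 2.2 2.8
   vertex 3.0 0.4 1.2
  endloop
 endfacet
 facet normal -0.091 -0.713 0.695
  outer loop
   vertex 3.4 2.4 3.4
   vertex 0.2 3.2 3.8
   vertex 0.4 2.2 2.8
  endloop
 endfacet
 facet normal 0.384 0.901 -0.202
  outer loop
   vertex 1.2 3.6 2.0
   vertex 3.6 2.8 3.0
   vertex 2.6 2.6 0.2
  endloop
 endfacet
 facet normal 0.182 0.933 0.309
  outer loop
   vertex 1.2 3.6 2.0
   vertex 0.2 3.2 3.8
   vertex 3.6 2.8 3.0
  endloop
 endfacet
 facet normal 0.183 0.913 -0.365
  outer loop
   vertex 1.0 3.0 0.4
   vertex 1.2 3.6 2.0
   vertex 2.6 2.6 0.2
  endloop
 endfacet
 facet normal -0.397 -0.535 -0.746
  outer loop
   vertex 1.0 3.0 0.4
   vertex 3.0 0.4 1.2
   vertex 0.2 2.2 1.4
  endloop
 endfacet
 facet normal -0.218 -0.436 -0.873
  outer loop
   vertex 1.0 3.0 0.4
   vertex 2.6 2.6 0.2
   vertex 3.0 0.4 1.2
  endloop
 endfacet
 facet normal -0.814 0.536 -0.223
  outer loop
   vertex 1.0 3.0 0.4
   vertex 0.2 2.2 1.4
   vertex 0.2 3.2 3.8
  endloop
 endfacet
 facet normal -0.647 0.737 -0.196
  outer loop
   vertex 1.0 3.0 0.4
   vertex 0.2 3.2 3.8
   vertex 1.2 3.6 2.0
  endloop
 endfacet
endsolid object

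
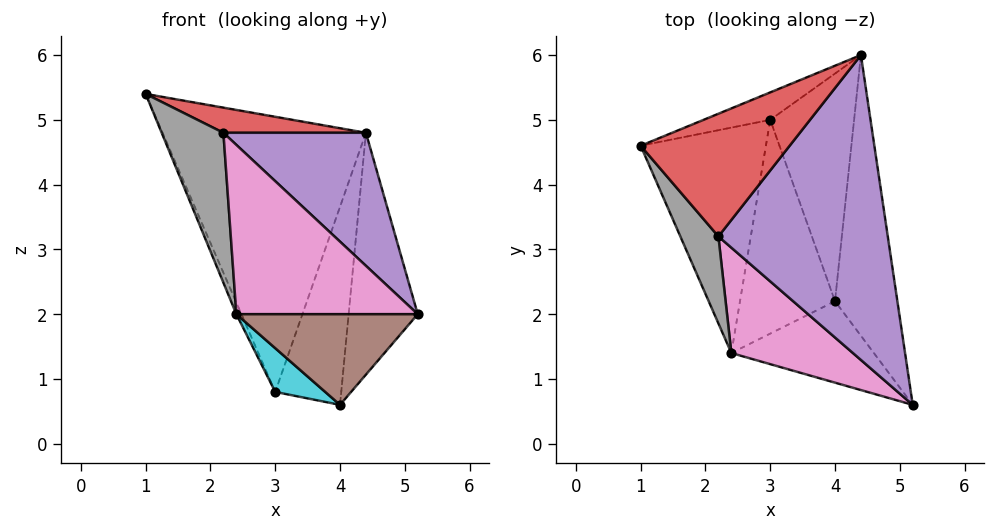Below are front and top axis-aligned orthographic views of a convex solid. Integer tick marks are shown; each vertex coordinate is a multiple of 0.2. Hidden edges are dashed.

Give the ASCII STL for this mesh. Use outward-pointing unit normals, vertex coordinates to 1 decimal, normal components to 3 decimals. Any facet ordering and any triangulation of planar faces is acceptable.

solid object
 facet normal 0.869 0.323 -0.375
  outer loop
   vertex 4.0 2.2 0.6
   vertex 4.4 6.0 4.8
   vertex 5.2 0.6 2.0
  endloop
 endfacet
 facet normal -0.393 0.915 -0.091
  outer loop
   vertex 3.0 5.0 0.8
   vertex 1.0 4.6 5.4
   vertex 4.4 6.0 4.8
  endloop
 endfacet
 facet normal 0.860 0.335 -0.385
  outer loop
   vertex 3.0 5.0 0.8
   vertex 4.4 6.0 4.8
   vertex 4.0 2.2 0.6
  endloop
 endfacet
 facet normal 0.248 -0.195 0.949
  outer loop
   vertex 2.2 3.2 4.8
   vertex 4.4 6.0 4.8
   vertex 1.0 4.6 5.4
  endloop
 endfacet
 facet normal 0.454 -0.356 0.817
  outer loop
   vertex 2.2 3.2 4.8
   vertex 5.2 0.6 2.0
   vertex 4.4 6.0 4.8
  endloop
 endfacet
 facet normal -0.208 -0.728 -0.654
  outer loop
   vertex 2.4 1.4 2.0
   vertex 4.0 2.2 0.6
   vertex 5.2 0.6 2.0
  endloop
 endfacet
 facet normal -0.236 -0.825 0.514
  outer loop
   vertex 2.4 1.4 2.0
   vertex 5.2 0.6 2.0
   vertex 2.2 3.2 4.8
  endloop
 endfacet
 facet normal -0.604 -0.689 0.400
  outer loop
   vertex 2.4 1.4 2.0
   vertex 2.2 3.2 4.8
   vertex 1.0 4.6 5.4
  endloop
 endfacet
 facet normal -0.918 0.021 -0.397
  outer loop
   vertex 2.4 1.4 2.0
   vertex 1.0 4.6 5.4
   vertex 3.0 5.0 0.8
  endloop
 endfacet
 facet normal -0.604 -0.160 -0.781
  outer loop
   vertex 2.4 1.4 2.0
   vertex 3.0 5.0 0.8
   vertex 4.0 2.2 0.6
  endloop
 endfacet
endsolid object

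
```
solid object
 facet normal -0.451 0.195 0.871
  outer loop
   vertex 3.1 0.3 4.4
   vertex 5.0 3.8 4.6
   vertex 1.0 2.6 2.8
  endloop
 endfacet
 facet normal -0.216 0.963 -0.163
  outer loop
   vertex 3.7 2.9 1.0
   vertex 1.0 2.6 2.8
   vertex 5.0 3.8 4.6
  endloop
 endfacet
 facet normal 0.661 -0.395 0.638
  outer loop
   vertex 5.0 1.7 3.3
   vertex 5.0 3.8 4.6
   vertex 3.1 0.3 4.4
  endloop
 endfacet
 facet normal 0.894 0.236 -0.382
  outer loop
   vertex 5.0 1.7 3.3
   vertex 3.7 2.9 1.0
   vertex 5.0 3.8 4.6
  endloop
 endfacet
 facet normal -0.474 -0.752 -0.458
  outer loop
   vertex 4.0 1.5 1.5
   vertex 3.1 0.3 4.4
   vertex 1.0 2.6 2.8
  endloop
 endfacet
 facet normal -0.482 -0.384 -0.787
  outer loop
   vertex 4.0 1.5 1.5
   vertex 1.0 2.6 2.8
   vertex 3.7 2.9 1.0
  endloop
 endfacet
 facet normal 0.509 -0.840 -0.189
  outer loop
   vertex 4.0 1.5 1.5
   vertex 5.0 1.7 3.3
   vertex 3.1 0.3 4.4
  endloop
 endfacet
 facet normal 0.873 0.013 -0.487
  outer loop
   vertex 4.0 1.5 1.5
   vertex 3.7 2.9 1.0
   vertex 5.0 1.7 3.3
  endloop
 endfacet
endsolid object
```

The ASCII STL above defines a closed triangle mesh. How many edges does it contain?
12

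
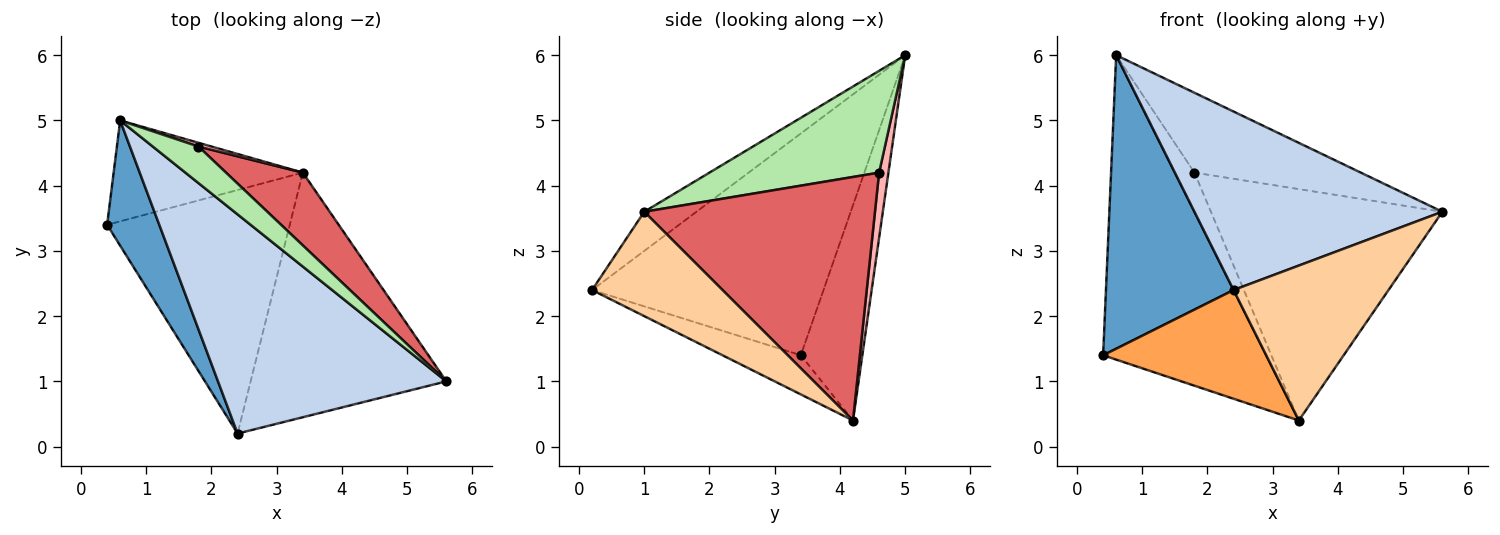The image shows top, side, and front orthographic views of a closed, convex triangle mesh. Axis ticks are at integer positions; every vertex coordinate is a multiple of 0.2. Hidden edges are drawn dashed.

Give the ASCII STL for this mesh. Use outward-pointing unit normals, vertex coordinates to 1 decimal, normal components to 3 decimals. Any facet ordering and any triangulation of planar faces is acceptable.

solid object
 facet normal -0.858 -0.473 0.202
  outer loop
   vertex 0.6 5.0 6.0
   vertex 0.4 3.4 1.4
   vertex 2.4 0.2 2.4
  endloop
 endfacet
 facet normal -0.132 -0.626 0.769
  outer loop
   vertex 0.6 5.0 6.0
   vertex 2.4 0.2 2.4
   vertex 5.6 1.0 3.6
  endloop
 endfacet
 facet normal -0.192 -0.400 -0.896
  outer loop
   vertex 3.4 4.2 0.4
   vertex 2.4 0.2 2.4
   vertex 0.4 3.4 1.4
  endloop
 endfacet
 facet normal 0.411 -0.488 -0.770
  outer loop
   vertex 3.4 4.2 0.4
   vertex 5.6 1.0 3.6
   vertex 2.4 0.2 2.4
  endloop
 endfacet
 facet normal -0.337 0.894 -0.296
  outer loop
   vertex 3.4 4.2 0.4
   vertex 0.4 3.4 1.4
   vertex 0.6 5.0 6.0
  endloop
 endfacet
 facet normal 0.680 0.667 0.305
  outer loop
   vertex 1.8 4.6 4.2
   vertex 0.6 5.0 6.0
   vertex 5.6 1.0 3.6
  endloop
 endfacet
 facet normal 0.689 0.691 0.217
  outer loop
   vertex 1.8 4.6 4.2
   vertex 5.6 1.0 3.6
   vertex 3.4 4.2 0.4
  endloop
 endfacet
 facet normal 0.428 0.900 0.086
  outer loop
   vertex 1.8 4.6 4.2
   vertex 3.4 4.2 0.4
   vertex 0.6 5.0 6.0
  endloop
 endfacet
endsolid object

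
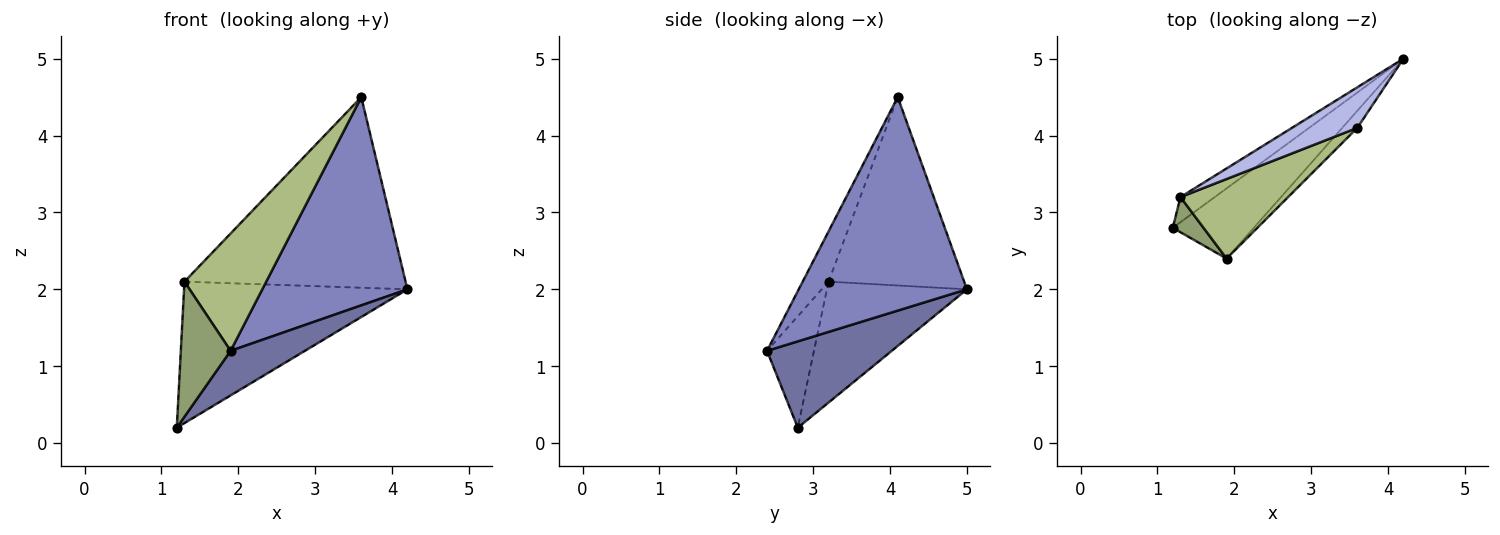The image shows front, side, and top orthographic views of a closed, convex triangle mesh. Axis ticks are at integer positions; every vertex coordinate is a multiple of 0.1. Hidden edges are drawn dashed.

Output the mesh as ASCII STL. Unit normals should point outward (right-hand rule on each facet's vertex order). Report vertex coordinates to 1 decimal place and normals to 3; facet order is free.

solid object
 facet normal 0.669 -0.399 -0.628
  outer loop
   vertex 1.9 2.4 1.2
   vertex 1.2 2.8 0.2
   vertex 4.2 5.0 2.0
  endloop
 endfacet
 facet normal 0.756 -0.652 -0.053
  outer loop
   vertex 3.6 4.1 4.5
   vertex 1.9 2.4 1.2
   vertex 4.2 5.0 2.0
  endloop
 endfacet
 facet normal -0.525 0.838 -0.149
  outer loop
   vertex 1.3 3.2 2.1
   vertex 4.2 5.0 2.0
   vertex 1.2 2.8 0.2
  endloop
 endfacet
 facet normal -0.514 0.839 0.178
  outer loop
   vertex 1.3 3.2 2.1
   vertex 3.6 4.1 4.5
   vertex 4.2 5.0 2.0
  endloop
 endfacet
 facet normal -0.674 -0.715 0.186
  outer loop
   vertex 1.3 3.2 2.1
   vertex 1.2 2.8 0.2
   vertex 1.9 2.4 1.2
  endloop
 endfacet
 facet normal -0.253 -0.801 0.543
  outer loop
   vertex 1.3 3.2 2.1
   vertex 1.9 2.4 1.2
   vertex 3.6 4.1 4.5
  endloop
 endfacet
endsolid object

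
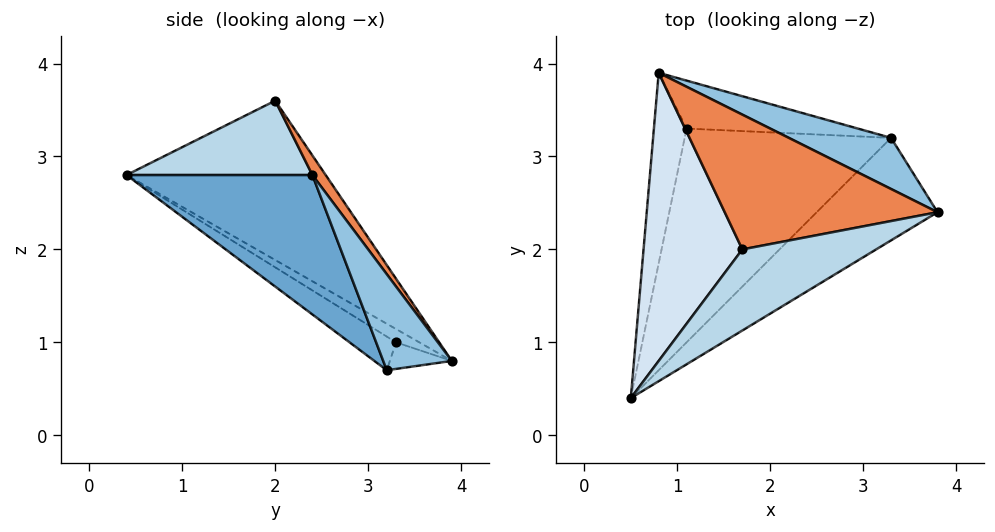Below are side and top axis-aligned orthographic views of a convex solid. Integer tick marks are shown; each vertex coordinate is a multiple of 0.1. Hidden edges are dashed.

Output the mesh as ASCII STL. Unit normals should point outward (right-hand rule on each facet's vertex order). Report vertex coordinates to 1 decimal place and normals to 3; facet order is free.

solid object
 facet normal 0.473 -0.780 -0.410
  outer loop
   vertex 3.3 3.2 0.7
   vertex 3.8 2.4 2.8
   vertex 0.5 0.4 2.8
  endloop
 endfacet
 facet normal 0.269 0.920 0.286
  outer loop
   vertex 3.3 3.2 0.7
   vertex 0.8 3.9 0.8
   vertex 3.8 2.4 2.8
  endloop
 endfacet
 facet normal 0.379 -0.625 0.682
  outer loop
   vertex 1.7 2.0 3.6
   vertex 0.5 0.4 2.8
   vertex 3.8 2.4 2.8
  endloop
 endfacet
 facet normal -0.796 0.350 0.494
  outer loop
   vertex 1.7 2.0 3.6
   vertex 0.8 3.9 0.8
   vertex 0.5 0.4 2.8
  endloop
 endfacet
 facet normal 0.051 0.834 0.550
  outer loop
   vertex 1.7 2.0 3.6
   vertex 3.8 2.4 2.8
   vertex 0.8 3.9 0.8
  endloop
 endfacet
 facet normal -0.337 -0.445 -0.830
  outer loop
   vertex 1.1 3.3 1.0
   vertex 0.5 0.4 2.8
   vertex 0.8 3.9 0.8
  endloop
 endfacet
 facet normal -0.139 -0.501 -0.854
  outer loop
   vertex 1.1 3.3 1.0
   vertex 3.3 3.2 0.7
   vertex 0.5 0.4 2.8
  endloop
 endfacet
 facet normal -0.142 -0.376 -0.916
  outer loop
   vertex 1.1 3.3 1.0
   vertex 0.8 3.9 0.8
   vertex 3.3 3.2 0.7
  endloop
 endfacet
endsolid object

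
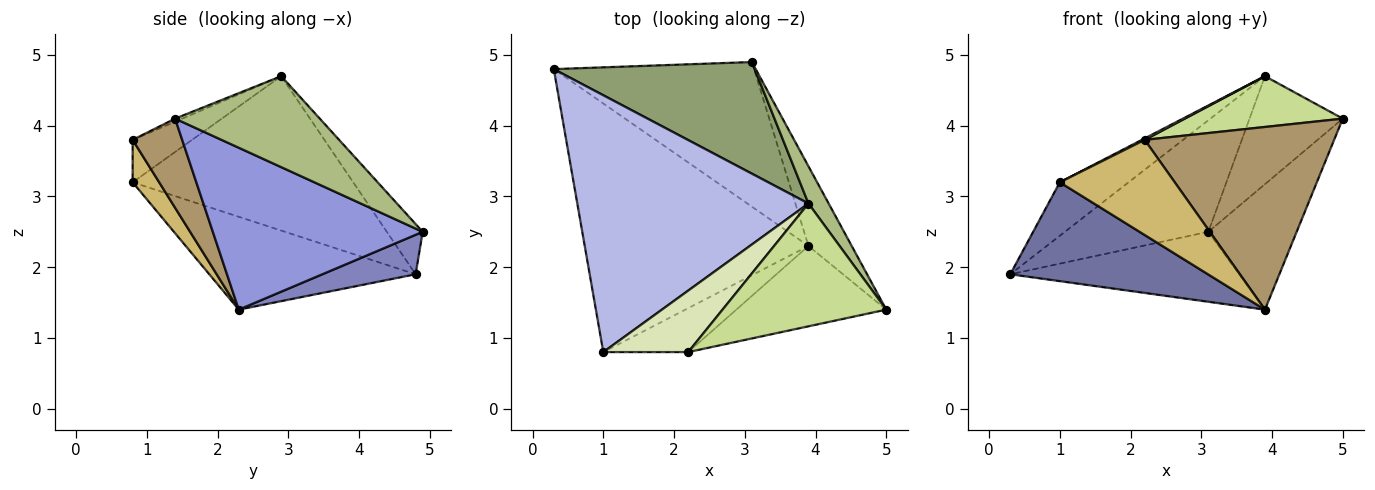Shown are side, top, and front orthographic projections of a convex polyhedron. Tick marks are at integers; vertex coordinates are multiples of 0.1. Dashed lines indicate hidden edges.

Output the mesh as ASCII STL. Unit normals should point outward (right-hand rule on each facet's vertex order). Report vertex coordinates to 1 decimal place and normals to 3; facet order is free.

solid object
 facet normal -0.360 -0.345 -0.867
  outer loop
   vertex 3.9 2.3 1.4
   vertex 1.0 0.8 3.2
   vertex 0.3 4.8 1.9
  endloop
 endfacet
 facet normal 0.175 0.429 -0.886
  outer loop
   vertex 3.1 4.9 2.5
   vertex 3.9 2.3 1.4
   vertex 0.3 4.8 1.9
  endloop
 endfacet
 facet normal 0.895 0.377 -0.239
  outer loop
   vertex 3.1 4.9 2.5
   vertex 5.0 1.4 4.1
   vertex 3.9 2.3 1.4
  endloop
 endfacet
 facet normal -0.547 0.171 0.819
  outer loop
   vertex 3.9 2.9 4.7
   vertex 0.3 4.8 1.9
   vertex 1.0 0.8 3.2
  endloop
 endfacet
 facet normal -0.174 0.696 0.696
  outer loop
   vertex 3.9 2.9 4.7
   vertex 3.1 4.9 2.5
   vertex 0.3 4.8 1.9
  endloop
 endfacet
 facet normal 0.826 0.532 0.184
  outer loop
   vertex 3.9 2.9 4.7
   vertex 5.0 1.4 4.1
   vertex 3.1 4.9 2.5
  endloop
 endfacet
 facet normal -0.017 -0.382 0.924
  outer loop
   vertex 2.2 0.8 3.8
   vertex 5.0 1.4 4.1
   vertex 3.9 2.9 4.7
  endloop
 endfacet
 facet normal -0.447 -0.021 0.894
  outer loop
   vertex 2.2 0.8 3.8
   vertex 3.9 2.9 4.7
   vertex 1.0 0.8 3.2
  endloop
 endfacet
 facet normal 0.233 -0.890 -0.392
  outer loop
   vertex 2.2 0.8 3.8
   vertex 3.9 2.3 1.4
   vertex 5.0 1.4 4.1
  endloop
 endfacet
 facet normal 0.205 -0.889 -0.410
  outer loop
   vertex 2.2 0.8 3.8
   vertex 1.0 0.8 3.2
   vertex 3.9 2.3 1.4
  endloop
 endfacet
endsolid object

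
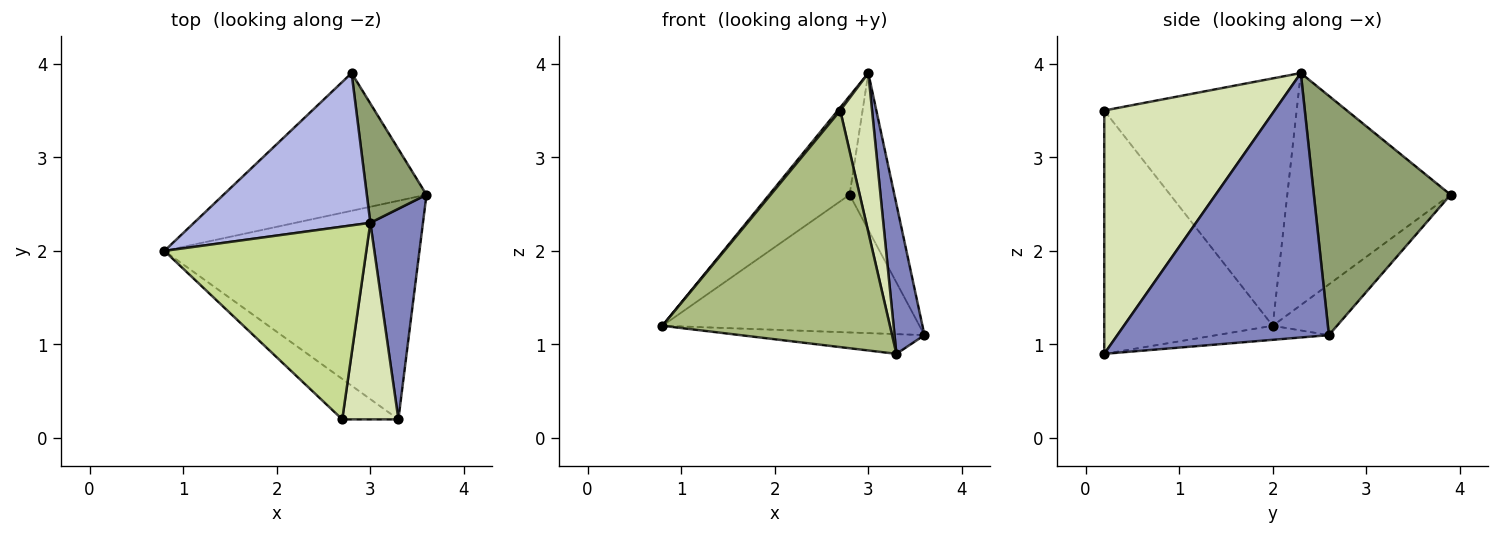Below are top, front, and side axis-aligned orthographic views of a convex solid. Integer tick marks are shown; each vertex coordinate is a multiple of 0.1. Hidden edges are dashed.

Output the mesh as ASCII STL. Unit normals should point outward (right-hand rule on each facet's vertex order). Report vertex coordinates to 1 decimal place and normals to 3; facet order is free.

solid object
 facet normal -0.055 0.090 -0.994
  outer loop
   vertex 3.3 0.2 0.9
   vertex 0.8 2.0 1.2
   vertex 3.6 2.6 1.1
  endloop
 endfacet
 facet normal 0.971 -0.138 0.193
  outer loop
   vertex 3.0 2.3 3.9
   vertex 3.3 0.2 0.9
   vertex 3.6 2.6 1.1
  endloop
 endfacet
 facet normal -0.174 0.696 -0.696
  outer loop
   vertex 2.8 3.9 2.6
   vertex 3.6 2.6 1.1
   vertex 0.8 2.0 1.2
  endloop
 endfacet
 facet normal -0.741 0.365 0.563
  outer loop
   vertex 2.8 3.9 2.6
   vertex 0.8 2.0 1.2
   vertex 3.0 2.3 3.9
  endloop
 endfacet
 facet normal 0.925 0.303 0.231
  outer loop
   vertex 2.8 3.9 2.6
   vertex 3.0 2.3 3.9
   vertex 3.6 2.6 1.1
  endloop
 endfacet
 facet normal -0.590 -0.796 -0.136
  outer loop
   vertex 2.7 0.2 3.5
   vertex 0.8 2.0 1.2
   vertex 3.3 0.2 0.9
  endloop
 endfacet
 facet normal -0.775 -0.010 0.632
  outer loop
   vertex 2.7 0.2 3.5
   vertex 3.0 2.3 3.9
   vertex 0.8 2.0 1.2
  endloop
 endfacet
 facet normal 0.959 -0.179 0.221
  outer loop
   vertex 2.7 0.2 3.5
   vertex 3.3 0.2 0.9
   vertex 3.0 2.3 3.9
  endloop
 endfacet
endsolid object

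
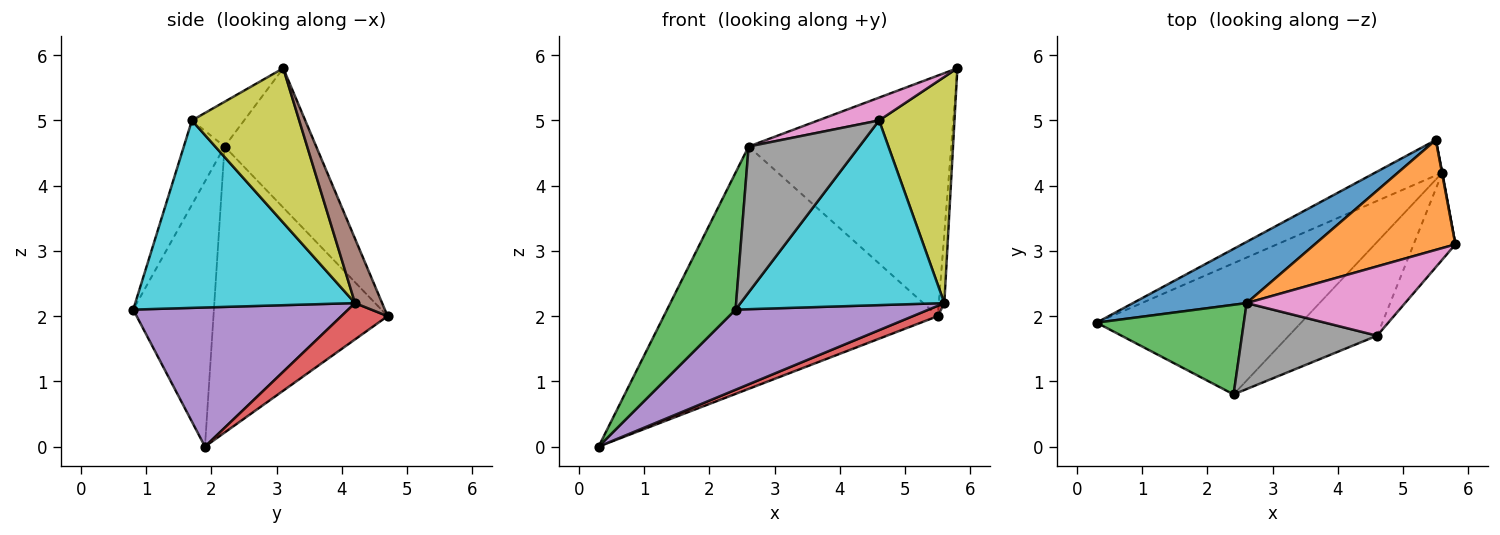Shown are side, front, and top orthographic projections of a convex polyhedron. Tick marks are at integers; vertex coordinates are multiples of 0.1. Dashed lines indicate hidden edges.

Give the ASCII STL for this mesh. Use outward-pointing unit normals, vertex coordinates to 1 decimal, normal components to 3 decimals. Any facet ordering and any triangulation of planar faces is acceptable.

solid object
 facet normal -0.525 0.825 0.208
  outer loop
   vertex 2.6 2.2 4.6
   vertex 5.5 4.7 2.0
   vertex 0.3 1.9 0.0
  endloop
 endfacet
 facet normal -0.381 0.841 0.384
  outer loop
   vertex 2.6 2.2 4.6
   vertex 5.8 3.1 5.8
   vertex 5.5 4.7 2.0
  endloop
 endfacet
 facet normal -0.702 -0.596 0.390
  outer loop
   vertex 2.6 2.2 4.6
   vertex 0.3 1.9 0.0
   vertex 2.4 0.8 2.1
  endloop
 endfacet
 facet normal 0.461 -0.248 -0.852
  outer loop
   vertex 5.6 4.2 2.2
   vertex 0.3 1.9 0.0
   vertex 5.5 4.7 2.0
  endloop
 endfacet
 facet normal 0.502 -0.451 -0.738
  outer loop
   vertex 5.6 4.2 2.2
   vertex 2.4 0.8 2.1
   vertex 0.3 1.9 0.0
  endloop
 endfacet
 facet normal 0.980 0.198 0.006
  outer loop
   vertex 5.6 4.2 2.2
   vertex 5.5 4.7 2.0
   vertex 5.8 3.1 5.8
  endloop
 endfacet
 facet normal -0.259 -0.302 0.917
  outer loop
   vertex 4.6 1.7 5.0
   vertex 5.8 3.1 5.8
   vertex 2.6 2.2 4.6
  endloop
 endfacet
 facet normal -0.302 -0.821 0.484
  outer loop
   vertex 4.6 1.7 5.0
   vertex 2.6 2.2 4.6
   vertex 2.4 0.8 2.1
  endloop
 endfacet
 facet normal 0.799 -0.561 -0.216
  outer loop
   vertex 4.6 1.7 5.0
   vertex 5.6 4.2 2.2
   vertex 5.8 3.1 5.8
  endloop
 endfacet
 facet normal 0.693 -0.643 -0.326
  outer loop
   vertex 4.6 1.7 5.0
   vertex 2.4 0.8 2.1
   vertex 5.6 4.2 2.2
  endloop
 endfacet
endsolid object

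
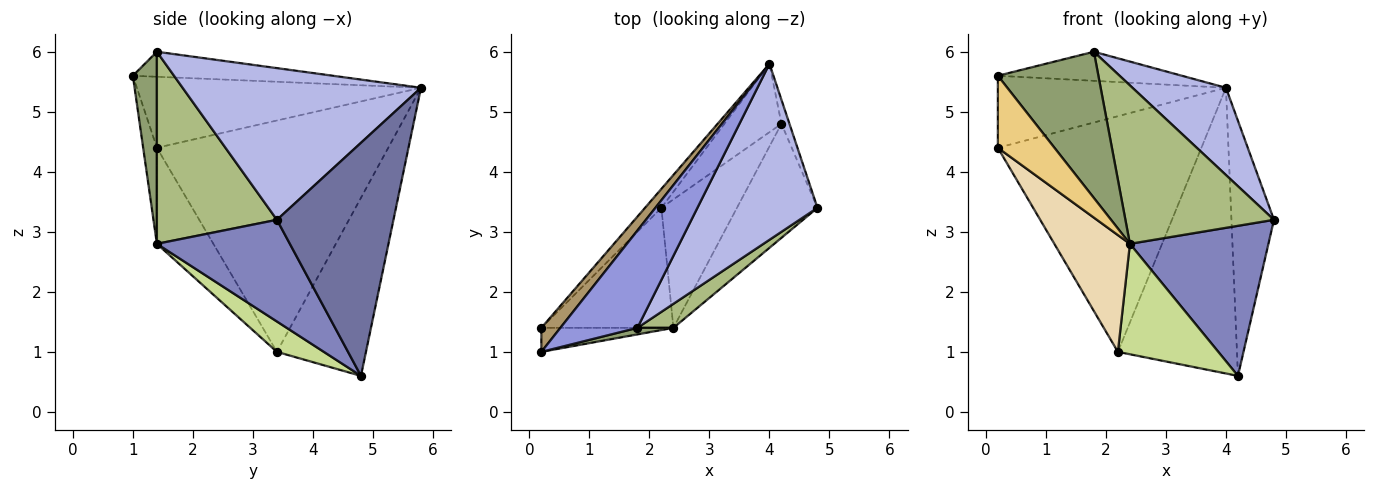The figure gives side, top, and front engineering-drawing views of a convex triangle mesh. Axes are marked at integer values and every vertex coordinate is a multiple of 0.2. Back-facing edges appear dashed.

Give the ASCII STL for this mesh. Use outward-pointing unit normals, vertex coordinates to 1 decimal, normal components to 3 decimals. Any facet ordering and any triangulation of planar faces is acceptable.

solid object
 facet normal 0.939 0.343 -0.032
  outer loop
   vertex 4.2 4.8 0.6
   vertex 4.0 5.8 5.4
   vertex 4.8 3.4 3.2
  endloop
 endfacet
 facet normal 0.607 -0.633 -0.481
  outer loop
   vertex 2.4 1.4 2.8
   vertex 4.2 4.8 0.6
   vertex 4.8 3.4 3.2
  endloop
 endfacet
 facet normal -0.297 0.273 0.915
  outer loop
   vertex 1.8 1.4 6.0
   vertex 4.0 5.8 5.4
   vertex 0.2 1.0 5.6
  endloop
 endfacet
 facet normal 0.750 -0.294 0.593
  outer loop
   vertex 1.8 1.4 6.0
   vertex 4.8 3.4 3.2
   vertex 4.0 5.8 5.4
  endloop
 endfacet
 facet normal 0.232 -0.972 0.044
  outer loop
   vertex 1.8 1.4 6.0
   vertex 0.2 1.0 5.6
   vertex 2.4 1.4 2.8
  endloop
 endfacet
 facet normal 0.624 -0.772 0.117
  outer loop
   vertex 1.8 1.4 6.0
   vertex 2.4 1.4 2.8
   vertex 4.8 3.4 3.2
  endloop
 endfacet
 facet normal 0.291 -0.624 -0.725
  outer loop
   vertex 2.2 3.4 1.0
   vertex 4.2 4.8 0.6
   vertex 2.4 1.4 2.8
  endloop
 endfacet
 facet normal -0.588 0.786 -0.188
  outer loop
   vertex 2.2 3.4 1.0
   vertex 4.0 5.8 5.4
   vertex 4.2 4.8 0.6
  endloop
 endfacet
 facet normal -0.763 0.613 0.204
  outer loop
   vertex 0.2 1.4 4.4
   vertex 0.2 1.0 5.6
   vertex 4.0 5.8 5.4
  endloop
 endfacet
 facet normal -0.750 0.660 -0.053
  outer loop
   vertex 0.2 1.4 4.4
   vertex 4.0 5.8 5.4
   vertex 2.2 3.4 1.0
  endloop
 endfacet
 facet normal -0.224 -0.925 -0.308
  outer loop
   vertex 0.2 1.4 4.4
   vertex 2.4 1.4 2.8
   vertex 0.2 1.0 5.6
  endloop
 endfacet
 facet normal -0.462 -0.618 -0.636
  outer loop
   vertex 0.2 1.4 4.4
   vertex 2.2 3.4 1.0
   vertex 2.4 1.4 2.8
  endloop
 endfacet
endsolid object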